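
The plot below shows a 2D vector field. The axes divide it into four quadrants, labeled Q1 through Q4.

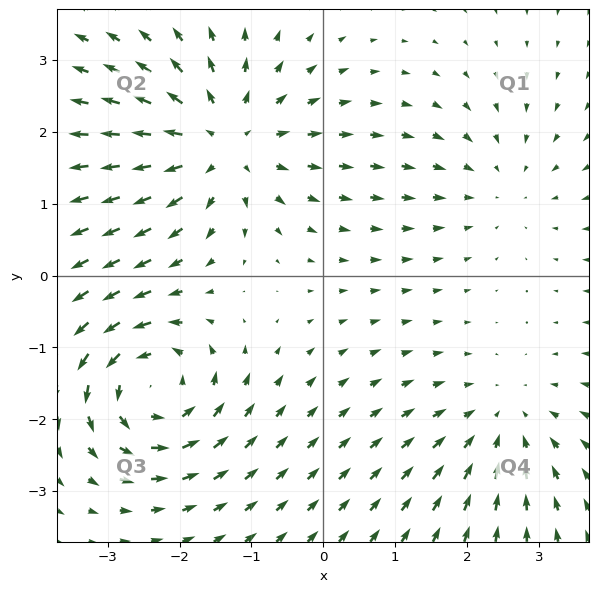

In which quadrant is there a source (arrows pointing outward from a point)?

Q2

The source sits at approximately (-1.4, 1.8), which lies in quadrant Q2. The divergence there is about +5, positive as expected for a source.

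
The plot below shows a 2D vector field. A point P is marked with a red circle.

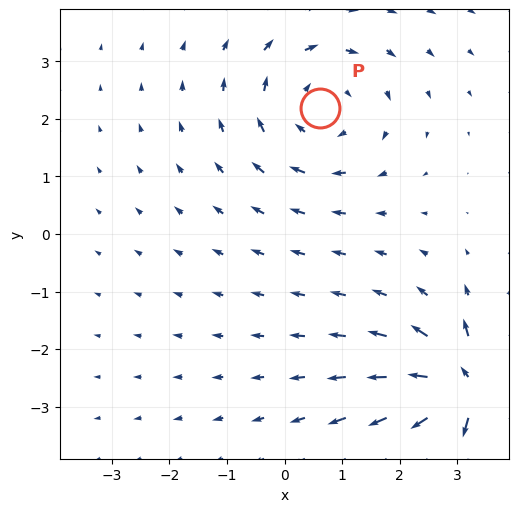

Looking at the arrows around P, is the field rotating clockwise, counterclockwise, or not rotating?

Near P at (0.6, 2.2) the arrows circulate clockwise. The curl (z-component) there is about -3; negative curl means clockwise rotation.

clockwise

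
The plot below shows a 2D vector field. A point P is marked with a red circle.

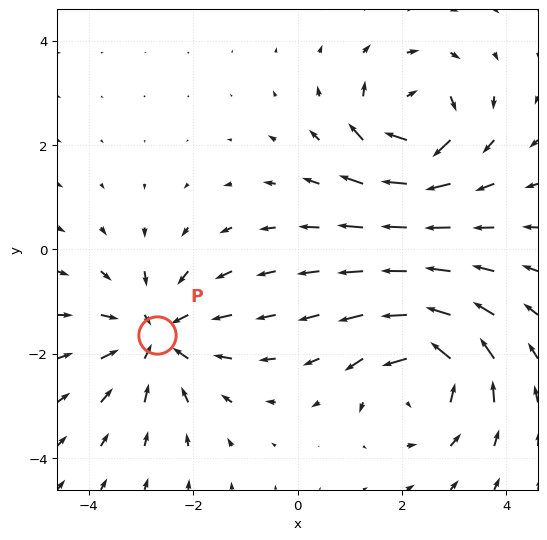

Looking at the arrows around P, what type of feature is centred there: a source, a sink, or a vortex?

sink

At P (-2.7, -1.6) the arrows converge inward. Divergence about -4, curl ≈0 — negative divergence with near-zero curl is a sink.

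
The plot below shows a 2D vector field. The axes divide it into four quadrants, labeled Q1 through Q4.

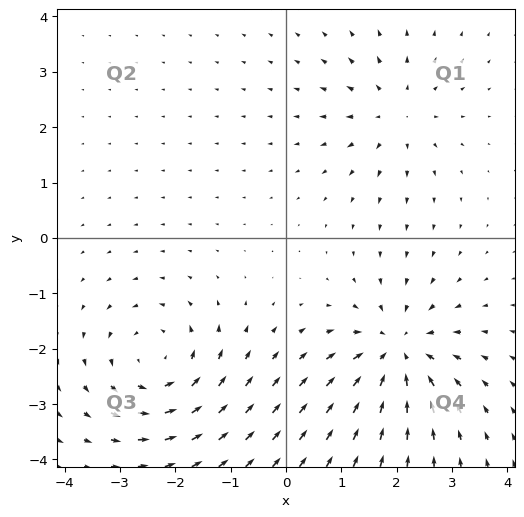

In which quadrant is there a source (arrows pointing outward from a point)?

Q1

The source sits at approximately (2.0, 2.2), which lies in quadrant Q1. The divergence there is about +3, positive as expected for a source.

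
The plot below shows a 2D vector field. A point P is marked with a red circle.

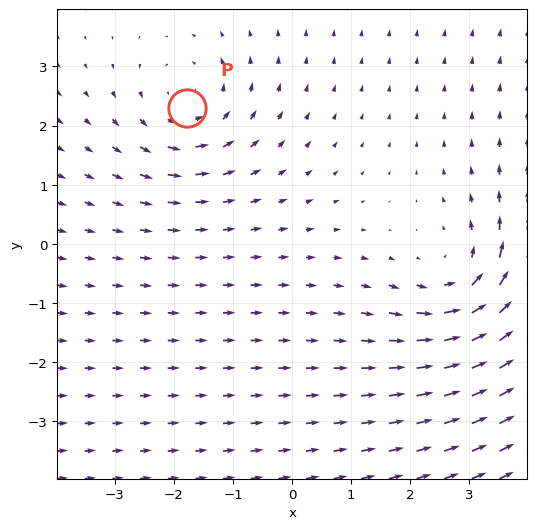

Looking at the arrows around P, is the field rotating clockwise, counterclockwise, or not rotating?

counterclockwise

Near P at (-1.8, 2.3) the arrows circulate counterclockwise. The curl (z-component) there is about +3; positive curl means counterclockwise rotation.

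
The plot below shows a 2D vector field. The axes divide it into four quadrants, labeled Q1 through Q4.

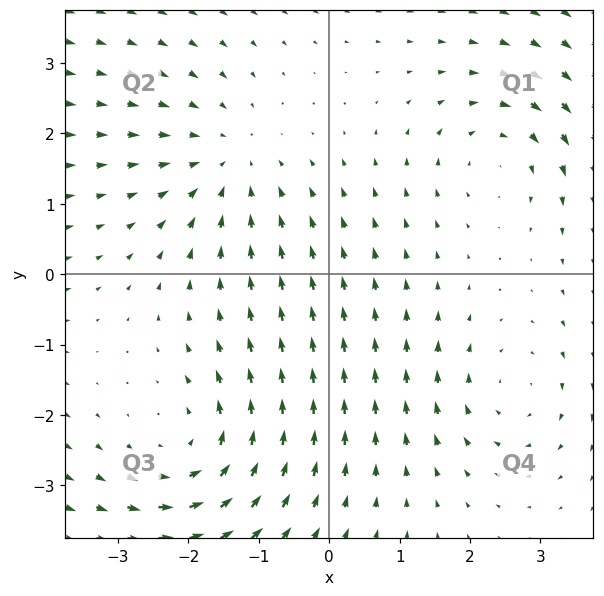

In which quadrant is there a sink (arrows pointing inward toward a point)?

Q2

The sink sits at approximately (-1.4, 1.6), which lies in quadrant Q2. The divergence there is about -3, negative as expected for a sink.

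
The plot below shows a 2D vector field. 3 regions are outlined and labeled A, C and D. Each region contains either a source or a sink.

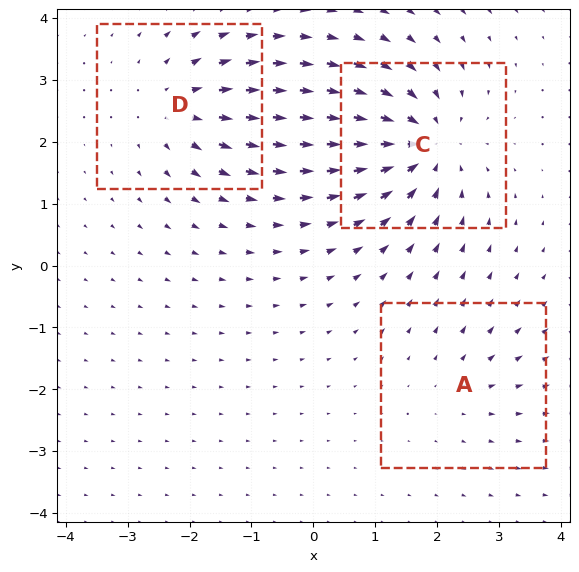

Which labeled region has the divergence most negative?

Divergence at each region's feature centre — A: about +2, C: about -5, D: about +4. Region C is most negative.

C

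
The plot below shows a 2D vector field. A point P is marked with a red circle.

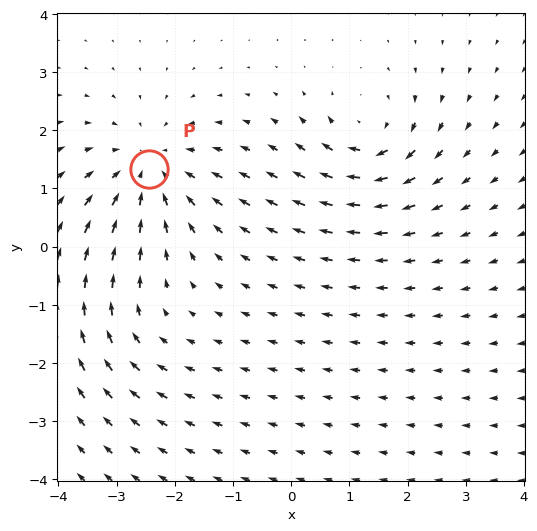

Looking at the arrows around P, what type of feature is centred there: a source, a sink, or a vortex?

At P (-2.4, 1.3) the arrows converge inward. Divergence about -4, curl ≈0 — negative divergence with near-zero curl is a sink.

sink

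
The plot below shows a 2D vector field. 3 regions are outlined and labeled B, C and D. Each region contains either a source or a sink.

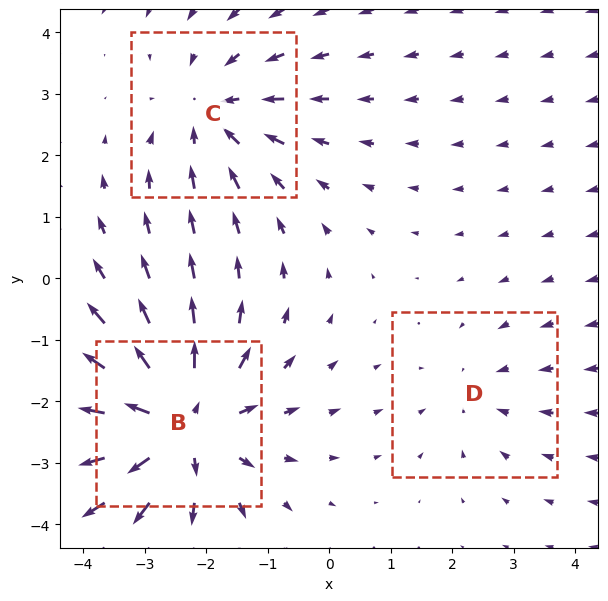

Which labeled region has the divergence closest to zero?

D

Divergence at each region's feature centre — B: about +5, C: about -3, D: about -2. Region D is closest to zero.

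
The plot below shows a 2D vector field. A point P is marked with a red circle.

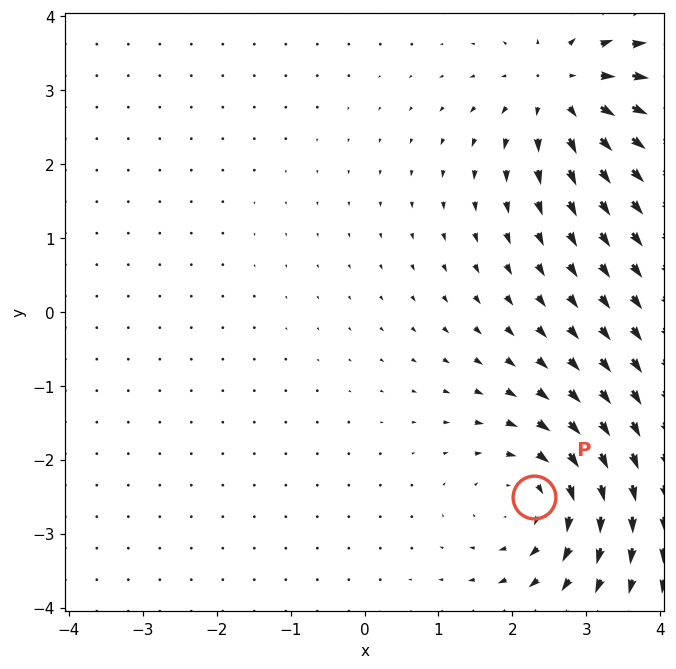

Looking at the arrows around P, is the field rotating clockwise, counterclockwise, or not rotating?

Near P at (2.3, -2.5) the arrows circulate clockwise. The curl (z-component) there is about -4; negative curl means clockwise rotation.

clockwise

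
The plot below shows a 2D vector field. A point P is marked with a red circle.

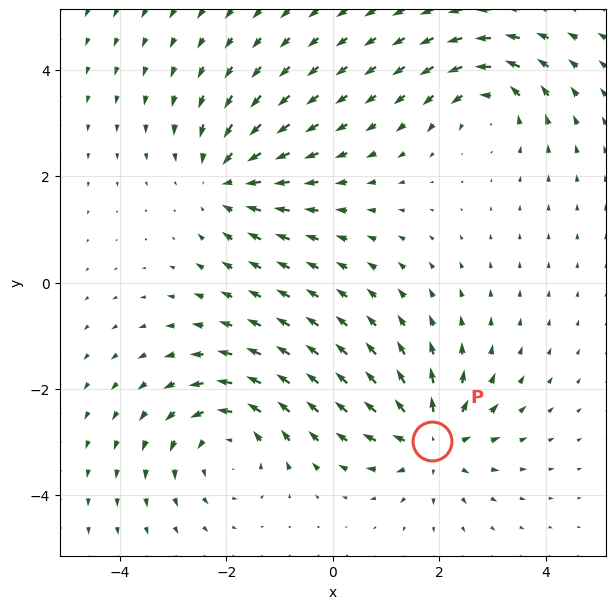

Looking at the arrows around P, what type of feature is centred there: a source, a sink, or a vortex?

source

At P (1.9, -3.0) the arrows spread outward. Divergence about +5, curl ≈0 — positive divergence with near-zero curl is a source.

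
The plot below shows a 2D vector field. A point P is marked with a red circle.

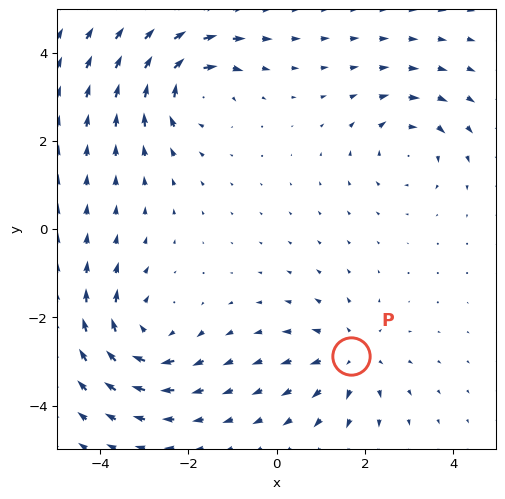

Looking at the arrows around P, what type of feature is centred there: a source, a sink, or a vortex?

At P (1.7, -2.9) the arrows spread outward. Divergence about +4, curl ≈0 — positive divergence with near-zero curl is a source.

source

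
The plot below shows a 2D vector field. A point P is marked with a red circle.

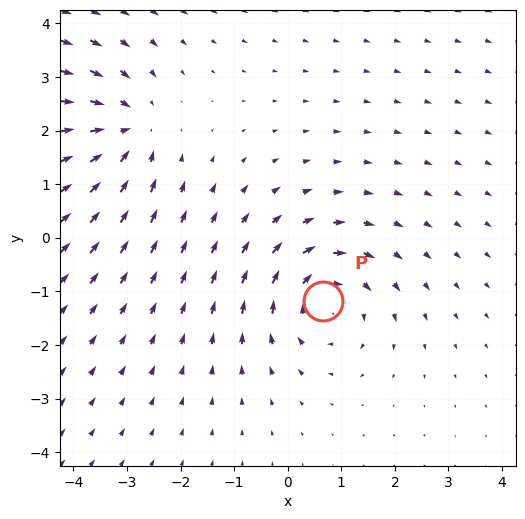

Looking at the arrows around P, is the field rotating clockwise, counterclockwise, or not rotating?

Near P at (0.7, -1.2) the arrows circulate clockwise. The curl (z-component) there is about -3; negative curl means clockwise rotation.

clockwise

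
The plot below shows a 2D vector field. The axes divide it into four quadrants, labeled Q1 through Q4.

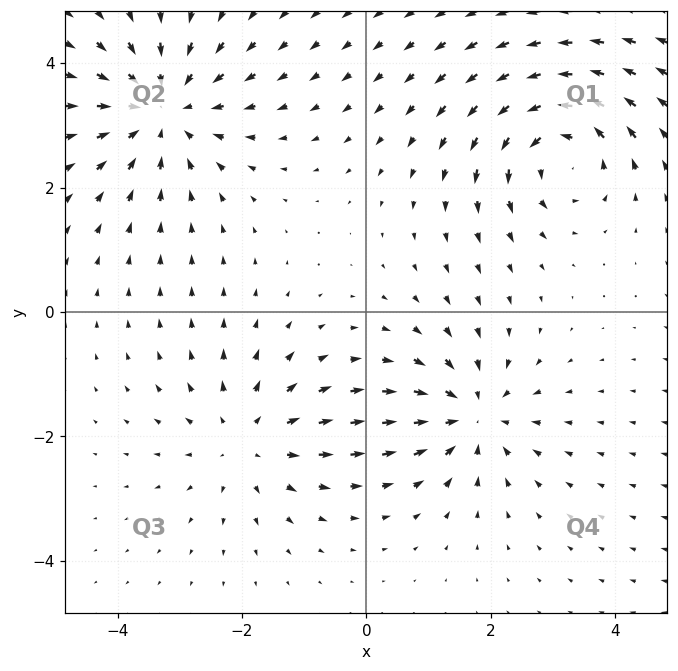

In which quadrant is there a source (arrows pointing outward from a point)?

The source sits at approximately (-1.9, -2.1), which lies in quadrant Q3. The divergence there is about +3, positive as expected for a source.

Q3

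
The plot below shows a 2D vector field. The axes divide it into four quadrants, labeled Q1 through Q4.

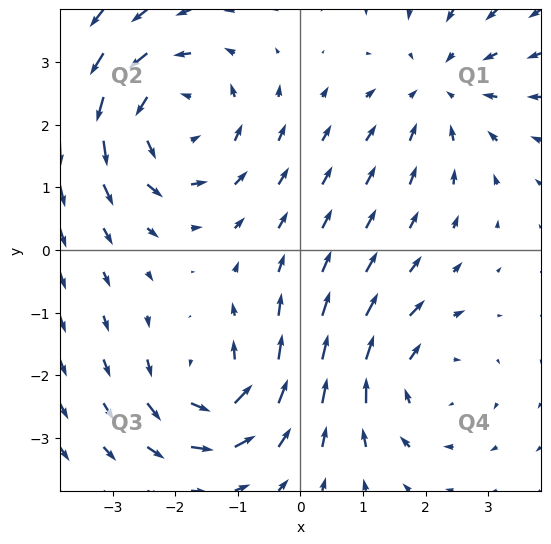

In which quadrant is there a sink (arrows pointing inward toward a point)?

Q1

The sink sits at approximately (2.2, 2.6), which lies in quadrant Q1. The divergence there is about -3, negative as expected for a sink.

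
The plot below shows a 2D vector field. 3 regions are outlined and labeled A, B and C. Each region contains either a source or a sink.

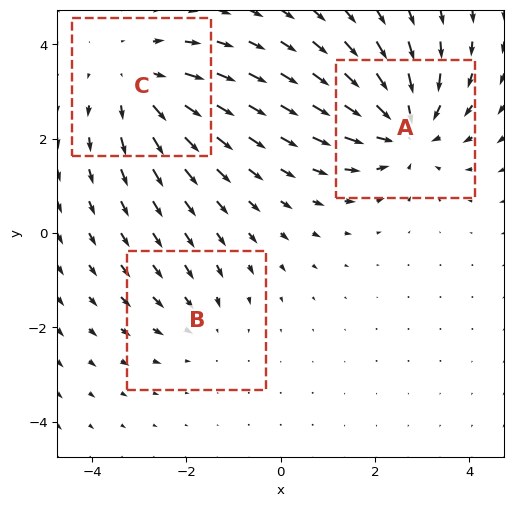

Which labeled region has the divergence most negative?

A

Divergence at each region's feature centre — A: about -4, B: about -2, C: about +3. Region A is most negative.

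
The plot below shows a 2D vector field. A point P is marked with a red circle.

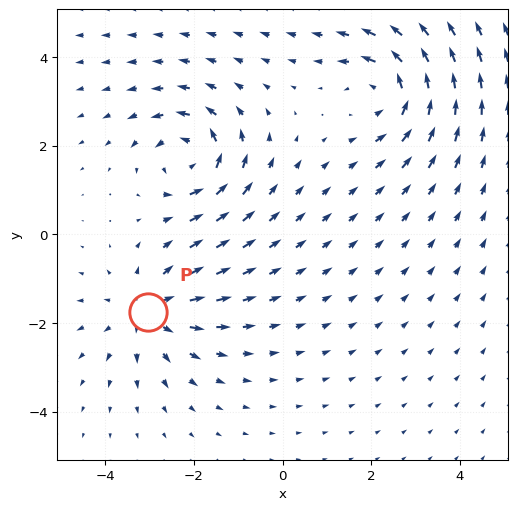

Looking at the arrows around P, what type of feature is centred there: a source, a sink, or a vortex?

source

At P (-3.0, -1.8) the arrows spread outward. Divergence about +4, curl ≈0 — positive divergence with near-zero curl is a source.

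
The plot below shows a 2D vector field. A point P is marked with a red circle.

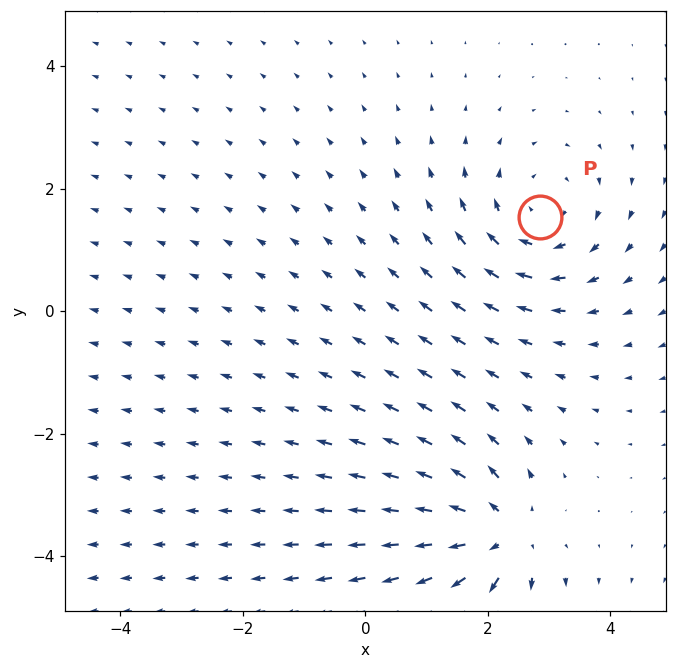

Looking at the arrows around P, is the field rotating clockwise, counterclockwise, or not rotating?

Near P at (2.9, 1.5) the arrows circulate clockwise. The curl (z-component) there is about -4; negative curl means clockwise rotation.

clockwise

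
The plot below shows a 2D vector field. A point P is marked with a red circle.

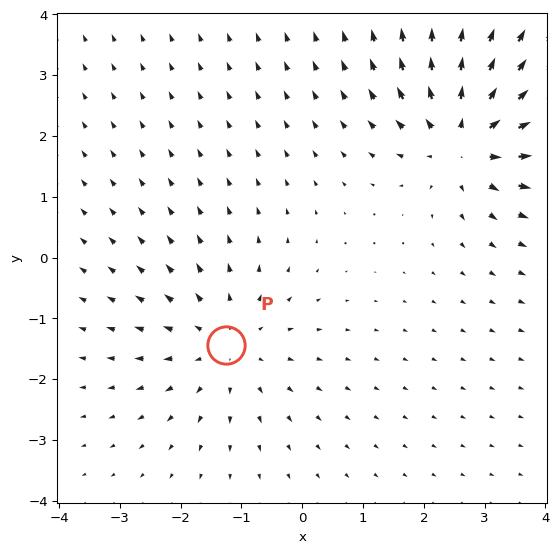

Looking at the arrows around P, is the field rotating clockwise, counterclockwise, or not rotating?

not rotating

Near P at (-1.3, -1.4) the arrows show no circulation. The curl there is ≈0.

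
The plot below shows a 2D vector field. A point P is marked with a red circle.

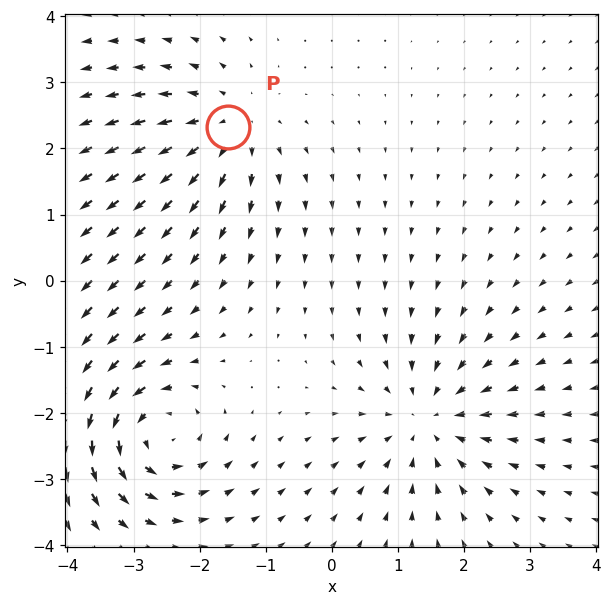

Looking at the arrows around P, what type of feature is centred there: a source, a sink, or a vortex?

source

At P (-1.6, 2.3) the arrows spread outward. Divergence about +3, curl ≈0 — positive divergence with near-zero curl is a source.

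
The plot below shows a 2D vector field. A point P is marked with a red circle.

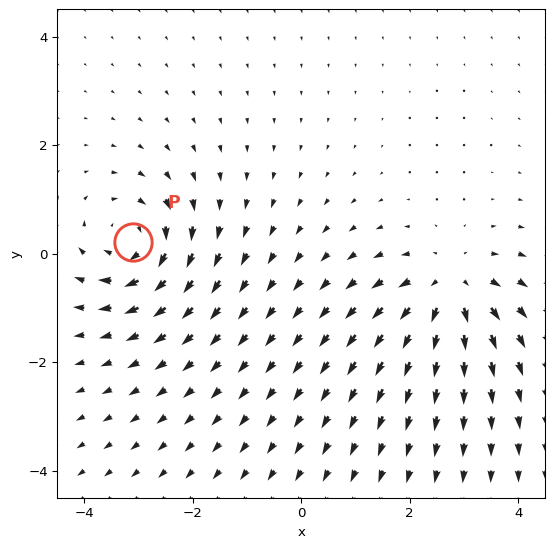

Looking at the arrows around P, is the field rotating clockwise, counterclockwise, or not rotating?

clockwise

Near P at (-3.1, 0.2) the arrows circulate clockwise. The curl (z-component) there is about -5; negative curl means clockwise rotation.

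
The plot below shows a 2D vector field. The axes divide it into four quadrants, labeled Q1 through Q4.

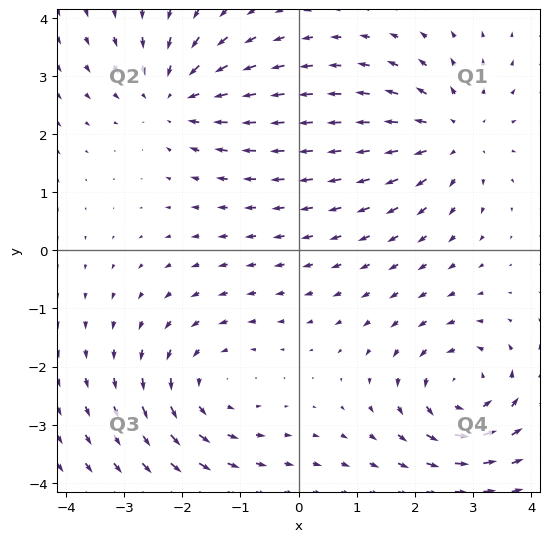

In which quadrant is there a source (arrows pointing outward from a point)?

Q1

The source sits at approximately (2.7, 2.0), which lies in quadrant Q1. The divergence there is about +4, positive as expected for a source.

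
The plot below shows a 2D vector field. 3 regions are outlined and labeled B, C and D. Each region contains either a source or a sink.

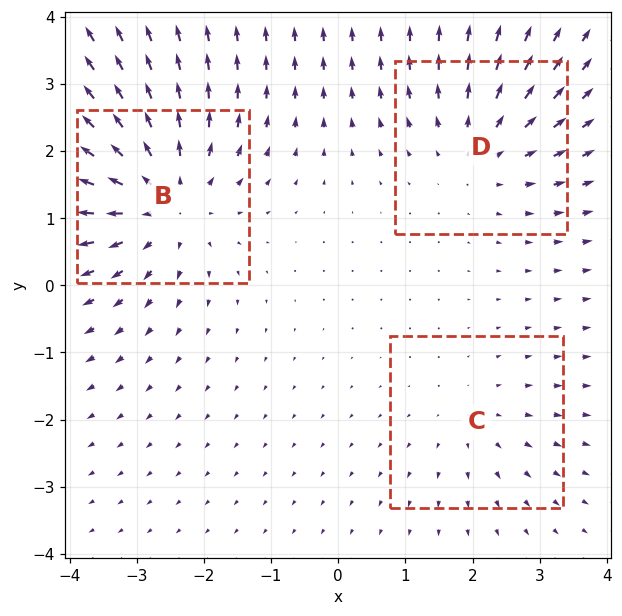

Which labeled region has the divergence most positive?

B

Divergence at each region's feature centre — B: about +4, C: about +2, D: about +3. Region B is most positive.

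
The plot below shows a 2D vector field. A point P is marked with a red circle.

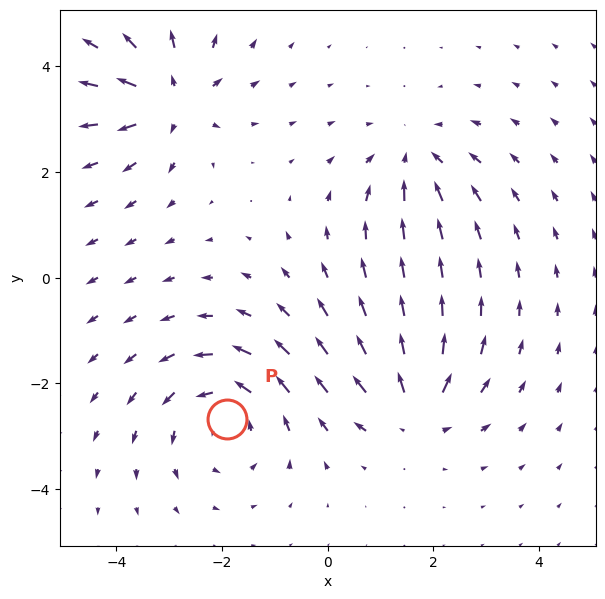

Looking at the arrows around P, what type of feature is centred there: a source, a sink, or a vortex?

vortex

At P (-1.9, -2.7) the arrows circulate counterclockwise. Divergence ≈0, curl about +3 — near-zero divergence with nonzero curl is a vortex.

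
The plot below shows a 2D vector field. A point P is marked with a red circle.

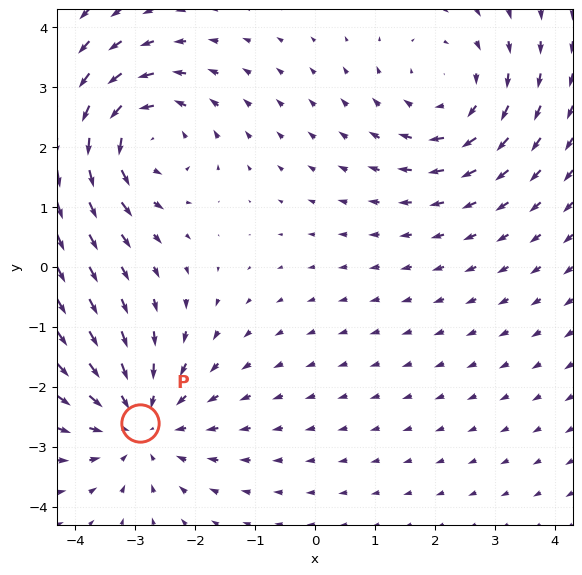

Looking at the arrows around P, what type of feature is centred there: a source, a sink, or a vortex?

sink

At P (-2.9, -2.6) the arrows converge inward. Divergence about -4, curl ≈0 — negative divergence with near-zero curl is a sink.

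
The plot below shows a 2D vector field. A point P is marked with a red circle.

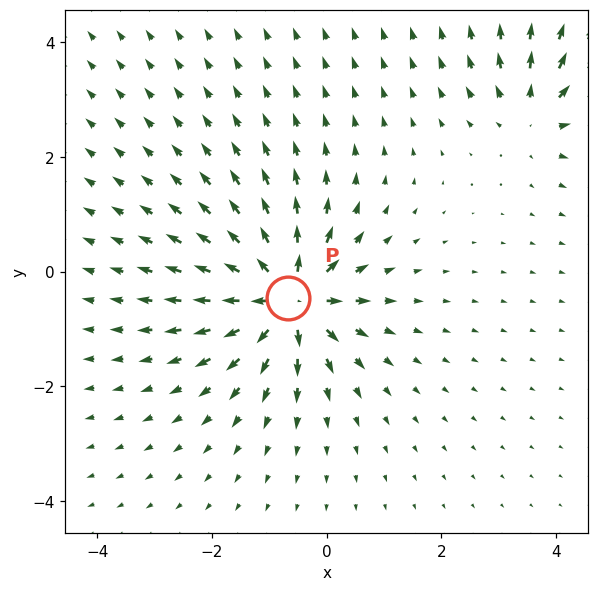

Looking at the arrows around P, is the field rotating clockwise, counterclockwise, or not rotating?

not rotating

Near P at (-0.7, -0.5) the arrows show no circulation. The curl there is ≈0.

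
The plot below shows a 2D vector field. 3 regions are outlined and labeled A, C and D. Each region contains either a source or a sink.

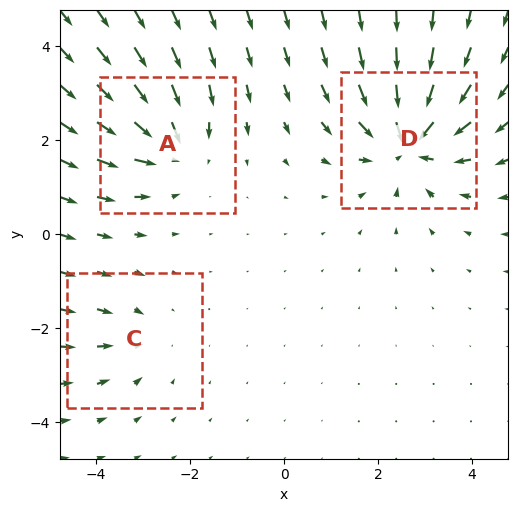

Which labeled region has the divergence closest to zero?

Divergence at each region's feature centre — A: about -4, C: about -2, D: about -5. Region C is closest to zero.

C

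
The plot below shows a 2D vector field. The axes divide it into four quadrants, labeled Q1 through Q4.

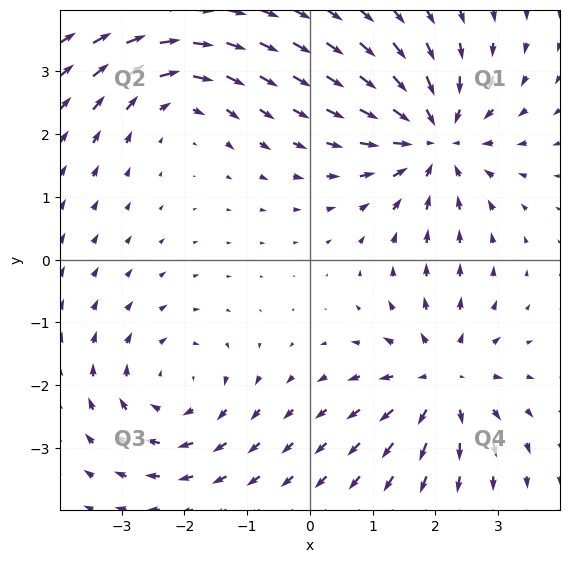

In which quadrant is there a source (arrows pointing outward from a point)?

Q4

The source sits at approximately (2.1, -1.9), which lies in quadrant Q4. The divergence there is about +5, positive as expected for a source.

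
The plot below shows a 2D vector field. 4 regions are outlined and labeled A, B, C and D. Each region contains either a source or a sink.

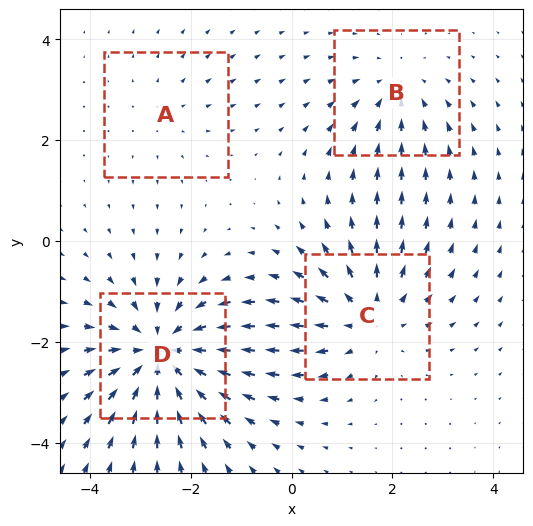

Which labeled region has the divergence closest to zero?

Divergence at each region's feature centre — A: about +2, B: about -3, C: about +4, D: about -6. Region A is closest to zero.

A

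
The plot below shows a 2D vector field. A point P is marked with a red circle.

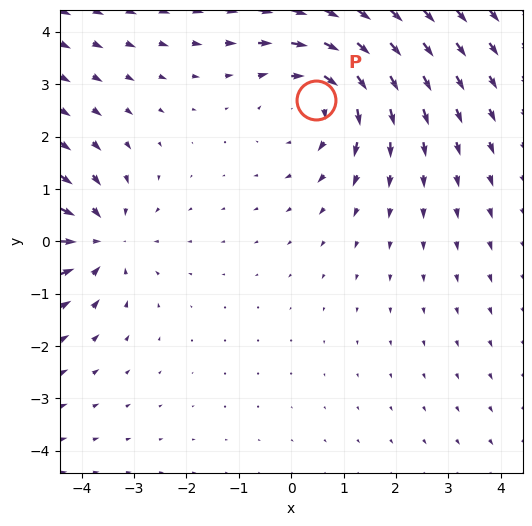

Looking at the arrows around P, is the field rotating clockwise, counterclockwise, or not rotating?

clockwise

Near P at (0.5, 2.7) the arrows circulate clockwise. The curl (z-component) there is about -3; negative curl means clockwise rotation.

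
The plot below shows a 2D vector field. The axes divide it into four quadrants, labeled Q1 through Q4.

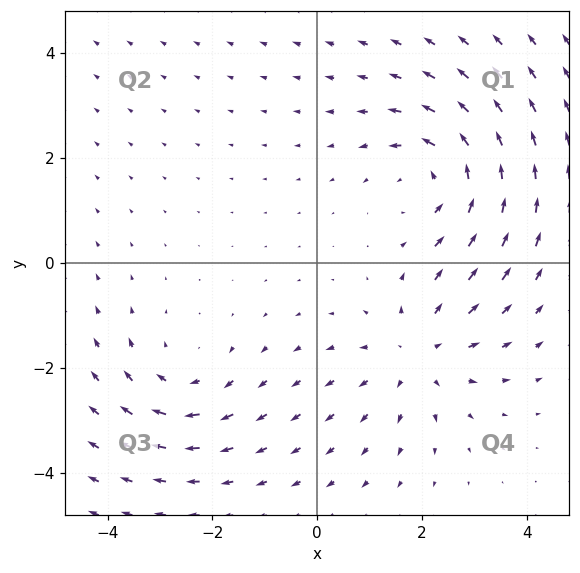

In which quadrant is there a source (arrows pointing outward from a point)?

The source sits at approximately (1.9, -1.7), which lies in quadrant Q4. The divergence there is about +3, positive as expected for a source.

Q4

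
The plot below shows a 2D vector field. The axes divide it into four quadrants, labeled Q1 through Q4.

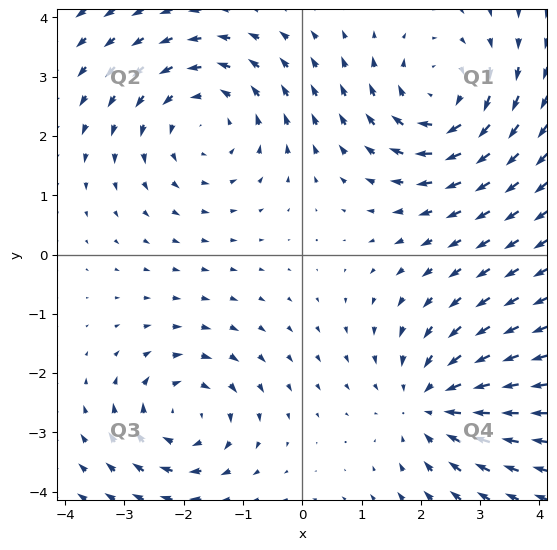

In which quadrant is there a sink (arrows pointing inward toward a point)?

Q4

The sink sits at approximately (2.2, -2.5), which lies in quadrant Q4. The divergence there is about -3, negative as expected for a sink.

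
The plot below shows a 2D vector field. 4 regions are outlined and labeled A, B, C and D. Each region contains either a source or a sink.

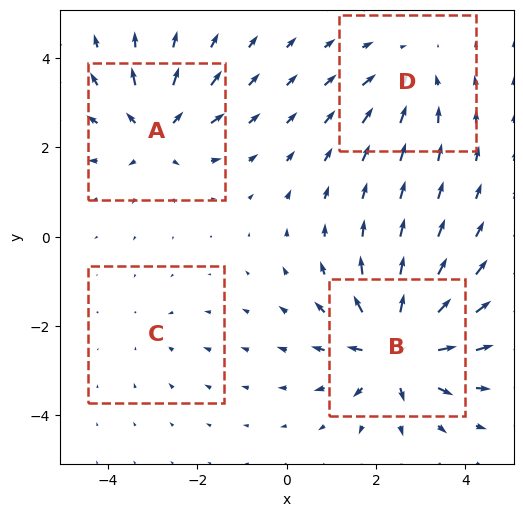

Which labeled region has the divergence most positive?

B

Divergence at each region's feature centre — A: about +6, B: about +8, C: about -2, D: about -4. Region B is most positive.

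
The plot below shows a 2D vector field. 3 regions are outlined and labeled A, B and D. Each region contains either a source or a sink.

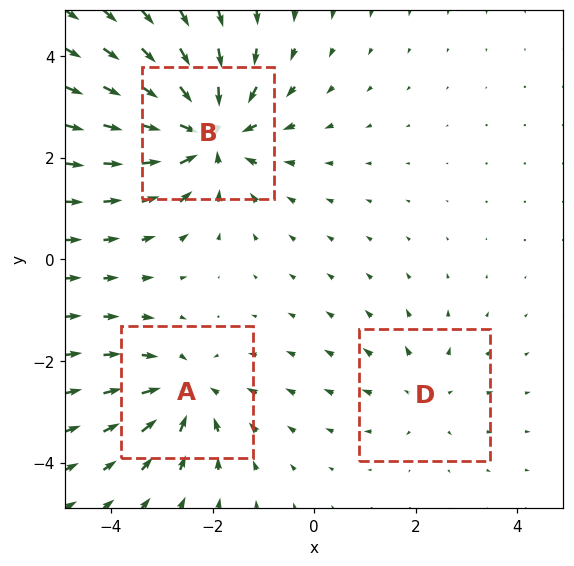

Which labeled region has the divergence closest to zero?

D

Divergence at each region's feature centre — A: about -3, B: about -5, D: about +2. Region D is closest to zero.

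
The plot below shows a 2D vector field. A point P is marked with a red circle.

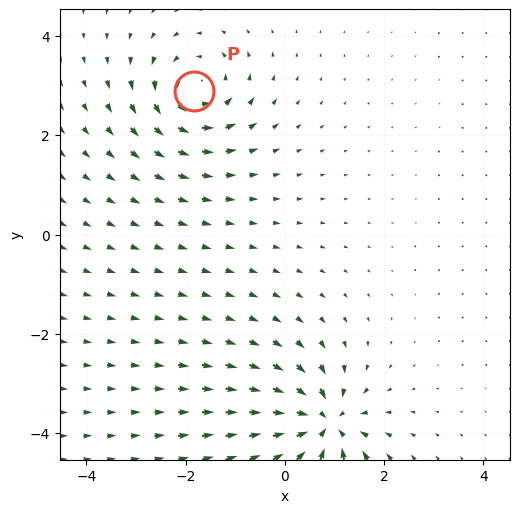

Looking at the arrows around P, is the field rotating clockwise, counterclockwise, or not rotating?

Near P at (-1.8, 2.9) the arrows circulate counterclockwise. The curl (z-component) there is about +4; positive curl means counterclockwise rotation.

counterclockwise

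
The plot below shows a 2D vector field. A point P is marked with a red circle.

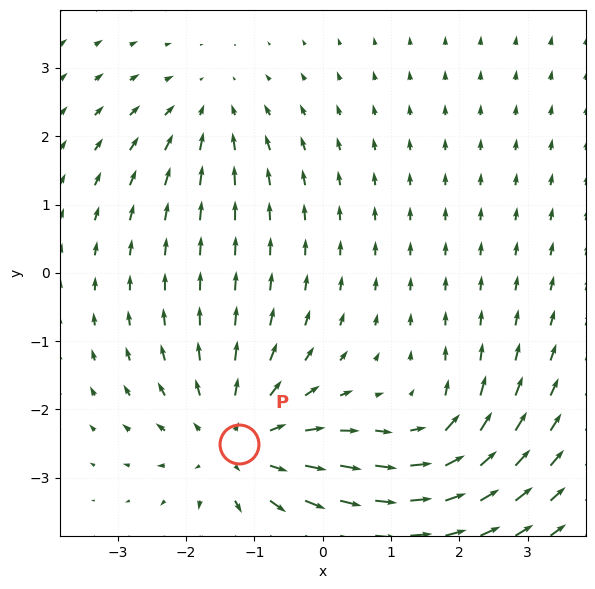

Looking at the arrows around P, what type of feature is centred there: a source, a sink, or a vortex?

At P (-1.2, -2.5) the arrows spread outward. Divergence about +4, curl ≈0 — positive divergence with near-zero curl is a source.

source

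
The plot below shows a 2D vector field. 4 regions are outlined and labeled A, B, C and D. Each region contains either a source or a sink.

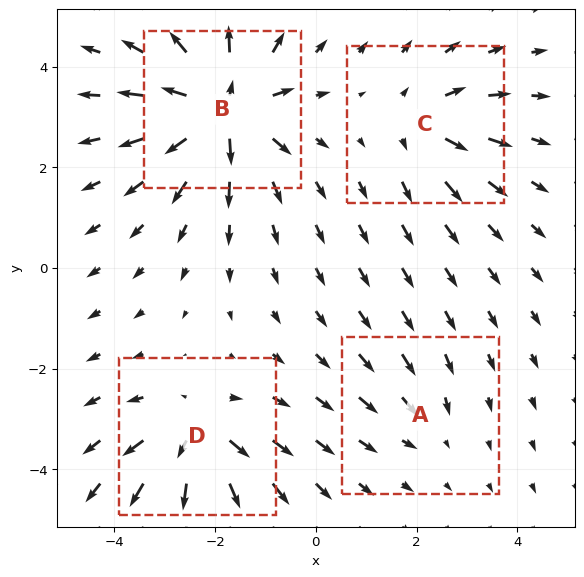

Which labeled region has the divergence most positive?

Divergence at each region's feature centre — A: about -2, B: about +8, C: about +4, D: about +5. Region B is most positive.

B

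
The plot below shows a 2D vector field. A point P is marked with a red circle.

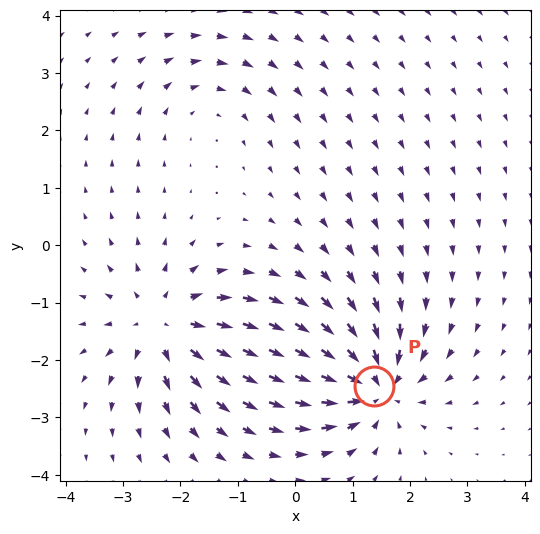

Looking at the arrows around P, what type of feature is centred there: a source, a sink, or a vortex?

At P (1.4, -2.5) the arrows converge inward. Divergence about -7, curl ≈0 — negative divergence with near-zero curl is a sink.

sink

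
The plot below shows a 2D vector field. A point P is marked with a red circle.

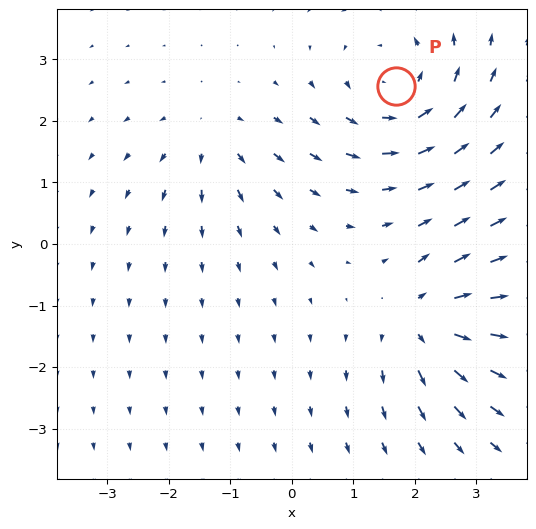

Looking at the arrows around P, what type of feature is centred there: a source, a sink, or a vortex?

vortex

At P (1.7, 2.6) the arrows circulate counterclockwise. Divergence ≈0, curl about +4 — near-zero divergence with nonzero curl is a vortex.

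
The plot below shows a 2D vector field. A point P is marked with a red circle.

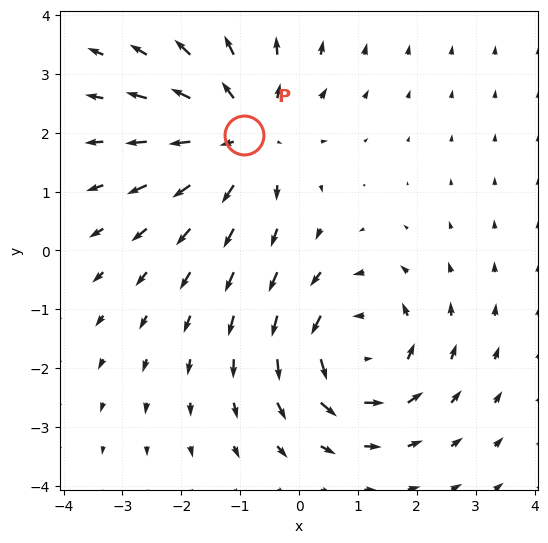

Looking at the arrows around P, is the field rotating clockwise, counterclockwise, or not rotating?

not rotating

Near P at (-0.9, 2.0) the arrows show no circulation. The curl there is ≈0.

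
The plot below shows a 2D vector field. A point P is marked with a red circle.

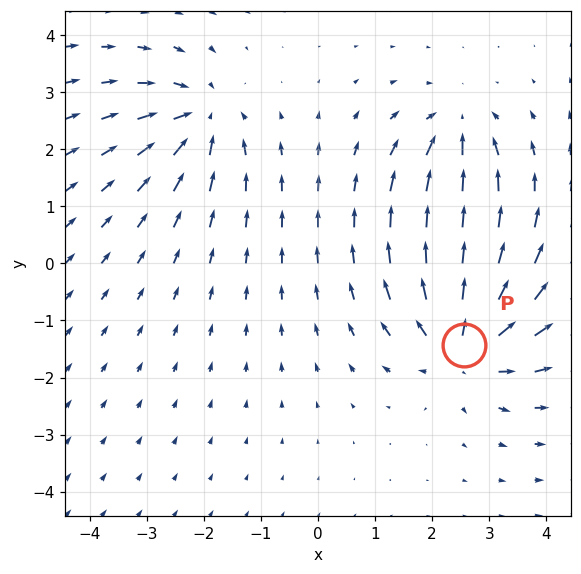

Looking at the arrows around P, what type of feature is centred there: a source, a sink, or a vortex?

source

At P (2.6, -1.4) the arrows spread outward. Divergence about +5, curl ≈0 — positive divergence with near-zero curl is a source.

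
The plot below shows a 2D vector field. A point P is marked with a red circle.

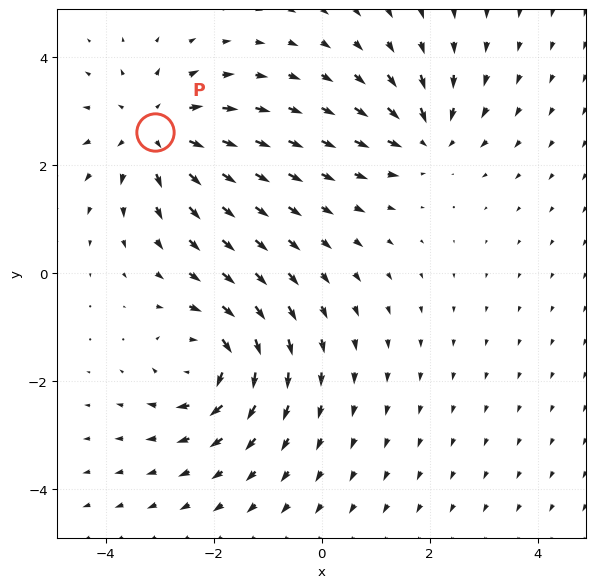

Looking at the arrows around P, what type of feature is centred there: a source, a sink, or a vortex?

source

At P (-3.1, 2.6) the arrows spread outward. Divergence about +4, curl ≈0 — positive divergence with near-zero curl is a source.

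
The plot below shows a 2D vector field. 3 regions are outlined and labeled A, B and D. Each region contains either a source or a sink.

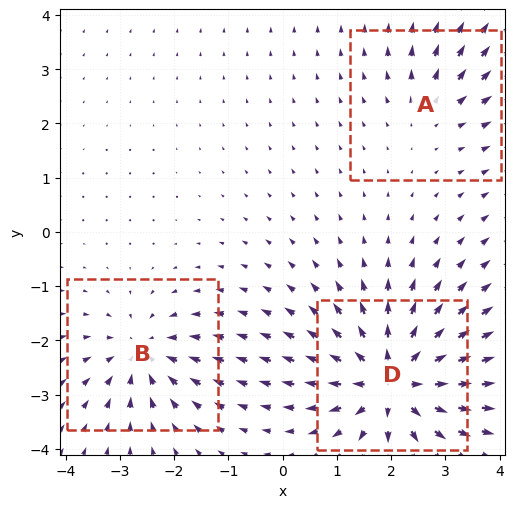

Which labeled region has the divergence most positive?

Divergence at each region's feature centre — A: about +2, B: about -4, D: about +6. Region D is most positive.

D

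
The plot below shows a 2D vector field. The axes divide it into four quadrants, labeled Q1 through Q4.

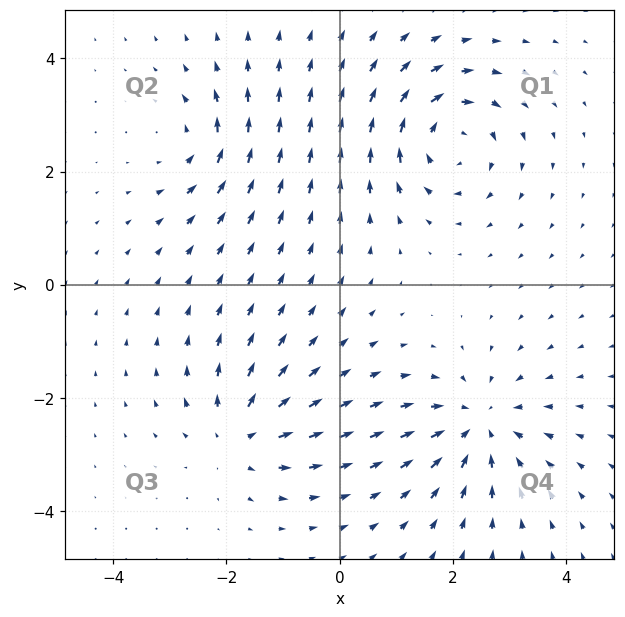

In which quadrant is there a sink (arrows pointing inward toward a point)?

Q4

The sink sits at approximately (2.5, -2.5), which lies in quadrant Q4. The divergence there is about -5, negative as expected for a sink.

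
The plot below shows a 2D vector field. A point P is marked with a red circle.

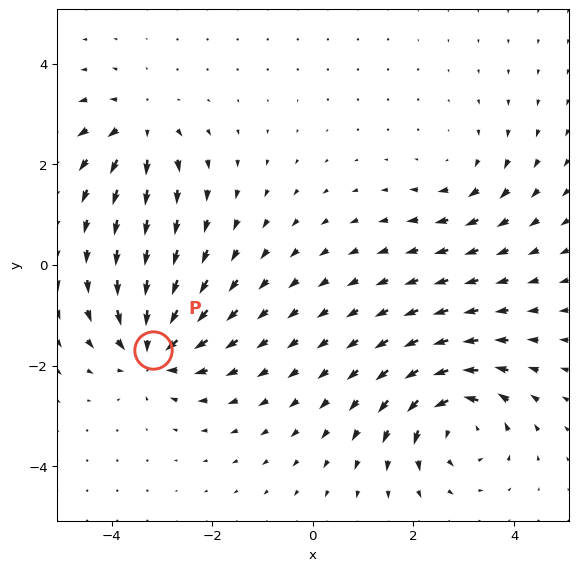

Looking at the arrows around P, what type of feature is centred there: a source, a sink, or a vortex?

At P (-3.2, -1.7) the arrows converge inward. Divergence about -6, curl ≈0 — negative divergence with near-zero curl is a sink.

sink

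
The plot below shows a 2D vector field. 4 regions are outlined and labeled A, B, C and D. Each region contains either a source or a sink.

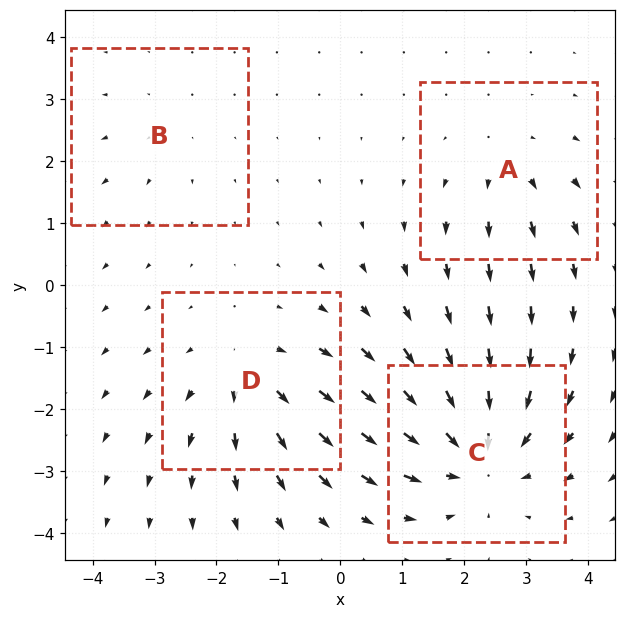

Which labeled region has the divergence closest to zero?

Divergence at each region's feature centre — A: about +3, B: about +2, C: about -6, D: about +4. Region B is closest to zero.

B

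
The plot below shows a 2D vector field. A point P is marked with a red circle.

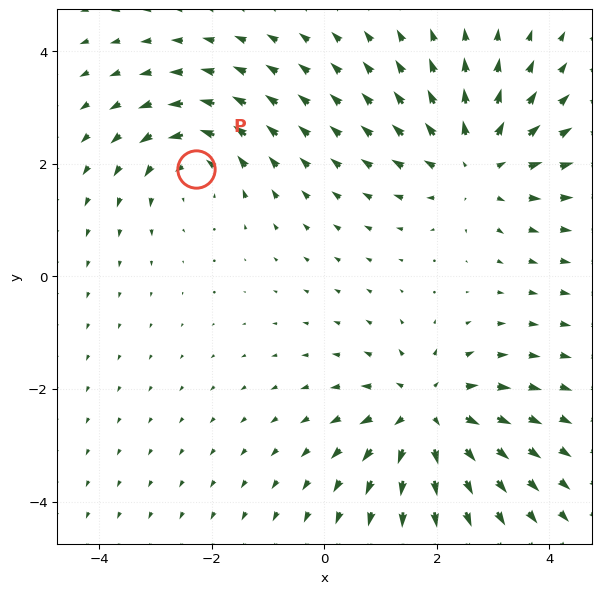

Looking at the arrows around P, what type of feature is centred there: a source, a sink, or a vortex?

vortex

At P (-2.3, 1.9) the arrows circulate counterclockwise. Divergence ≈0, curl about +4 — near-zero divergence with nonzero curl is a vortex.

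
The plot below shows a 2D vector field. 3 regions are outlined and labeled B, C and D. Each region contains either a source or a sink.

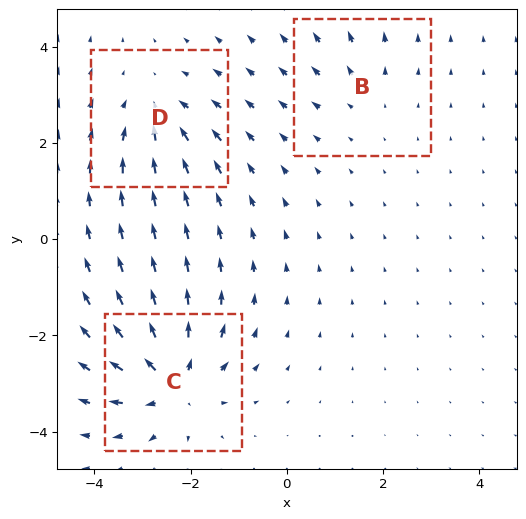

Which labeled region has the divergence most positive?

C

Divergence at each region's feature centre — B: about +2, C: about +6, D: about -3. Region C is most positive.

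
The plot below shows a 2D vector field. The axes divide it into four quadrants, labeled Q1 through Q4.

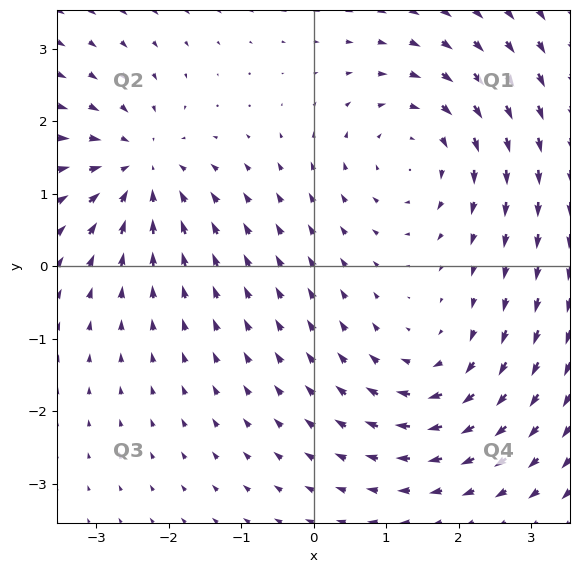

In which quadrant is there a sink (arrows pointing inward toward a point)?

Q2

The sink sits at approximately (-2.4, 1.3), which lies in quadrant Q2. The divergence there is about -5, negative as expected for a sink.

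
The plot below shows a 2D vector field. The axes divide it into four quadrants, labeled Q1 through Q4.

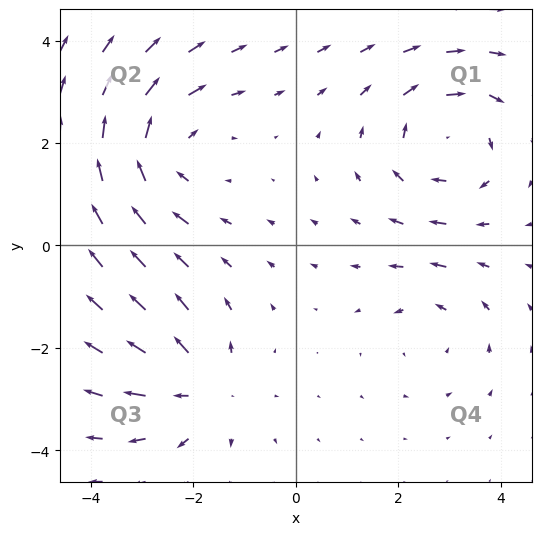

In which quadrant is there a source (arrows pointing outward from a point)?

Q3

The source sits at approximately (-1.8, -2.8), which lies in quadrant Q3. The divergence there is about +4, positive as expected for a source.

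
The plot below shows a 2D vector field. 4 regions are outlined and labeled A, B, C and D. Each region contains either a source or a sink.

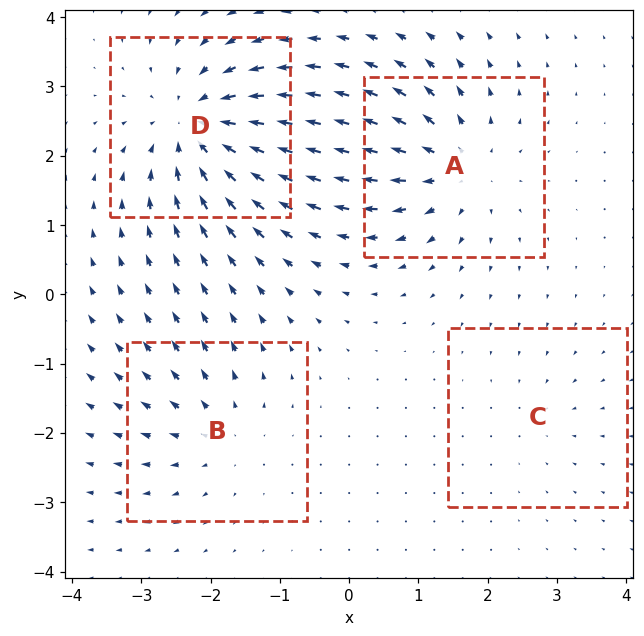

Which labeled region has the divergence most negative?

D

Divergence at each region's feature centre — A: about +6, B: about +4, C: about -2, D: about -7. Region D is most negative.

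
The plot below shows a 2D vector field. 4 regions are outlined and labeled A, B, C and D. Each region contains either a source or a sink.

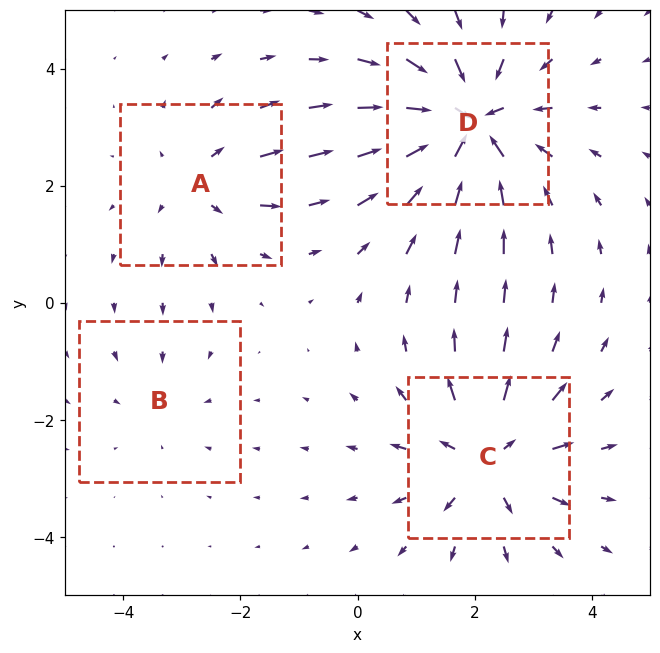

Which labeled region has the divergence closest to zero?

B

Divergence at each region's feature centre — A: about +3, B: about -2, C: about +5, D: about -7. Region B is closest to zero.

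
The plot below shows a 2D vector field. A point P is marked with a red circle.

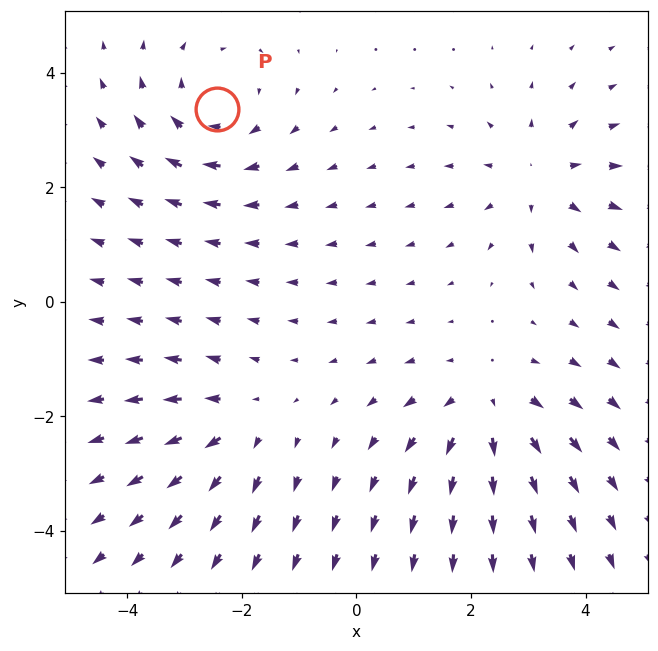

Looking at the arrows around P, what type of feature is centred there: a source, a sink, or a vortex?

At P (-2.4, 3.4) the arrows circulate clockwise. Divergence ≈0, curl about -4 — near-zero divergence with nonzero curl is a vortex.

vortex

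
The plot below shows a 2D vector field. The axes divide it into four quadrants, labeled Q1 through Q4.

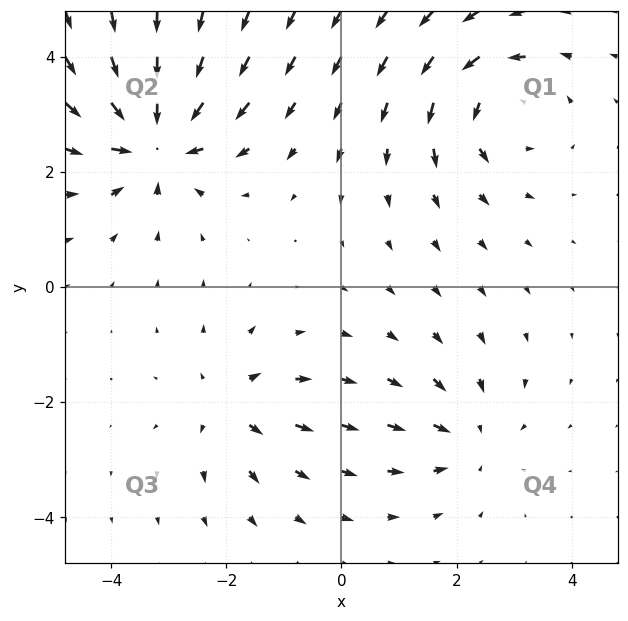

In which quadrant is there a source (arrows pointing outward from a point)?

Q3

The source sits at approximately (-1.9, -2.1), which lies in quadrant Q3. The divergence there is about +3, positive as expected for a source.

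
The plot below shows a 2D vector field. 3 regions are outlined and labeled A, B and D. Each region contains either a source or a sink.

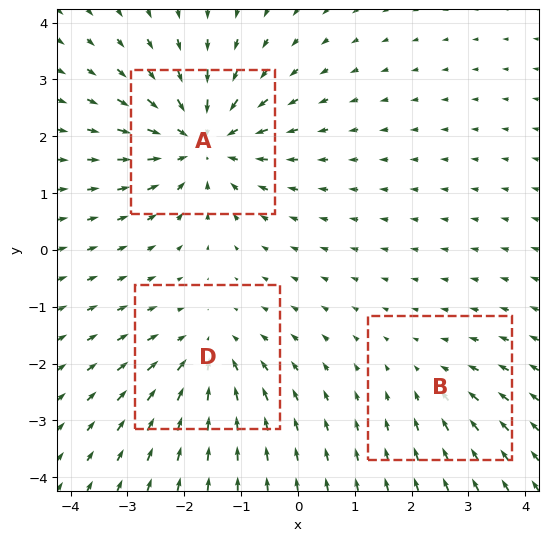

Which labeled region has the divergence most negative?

A

Divergence at each region's feature centre — A: about -5, B: about -2, D: about -3. Region A is most negative.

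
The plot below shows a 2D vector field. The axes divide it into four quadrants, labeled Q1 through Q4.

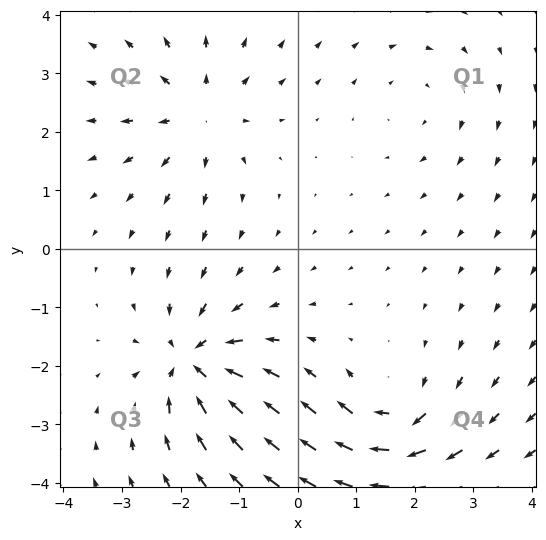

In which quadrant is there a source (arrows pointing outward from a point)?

The source sits at approximately (-1.7, 2.3), which lies in quadrant Q2. The divergence there is about +5, positive as expected for a source.

Q2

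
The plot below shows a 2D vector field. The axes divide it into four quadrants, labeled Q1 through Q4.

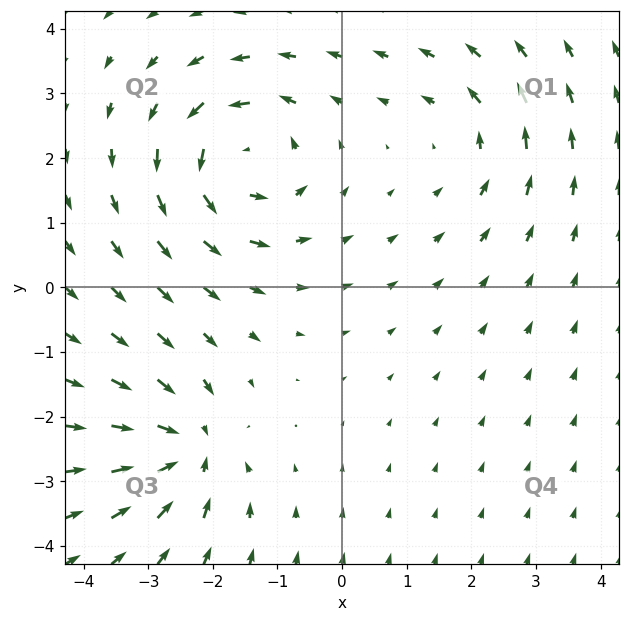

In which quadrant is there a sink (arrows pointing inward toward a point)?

The sink sits at approximately (-2.4, -2.5), which lies in quadrant Q3. The divergence there is about -5, negative as expected for a sink.

Q3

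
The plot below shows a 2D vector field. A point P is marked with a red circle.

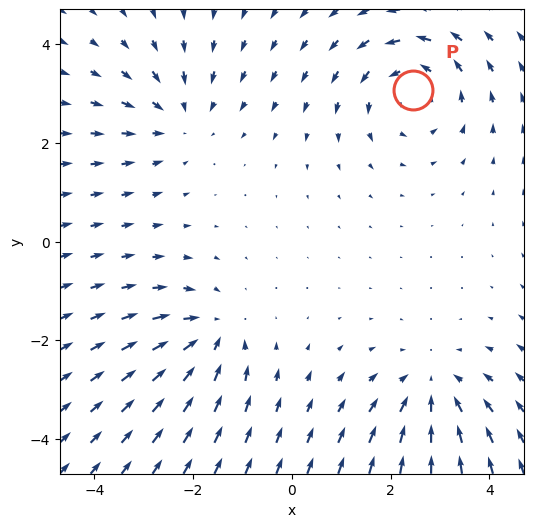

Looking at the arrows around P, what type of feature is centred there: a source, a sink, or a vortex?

vortex

At P (2.5, 3.1) the arrows circulate counterclockwise. Divergence ≈0, curl about +4 — near-zero divergence with nonzero curl is a vortex.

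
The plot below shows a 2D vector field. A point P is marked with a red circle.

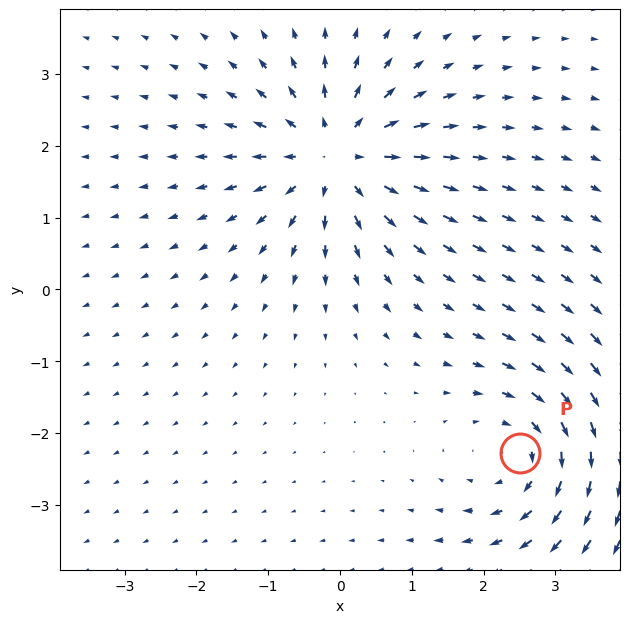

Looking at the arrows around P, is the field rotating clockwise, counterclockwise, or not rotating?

clockwise

Near P at (2.5, -2.3) the arrows circulate clockwise. The curl (z-component) there is about -3; negative curl means clockwise rotation.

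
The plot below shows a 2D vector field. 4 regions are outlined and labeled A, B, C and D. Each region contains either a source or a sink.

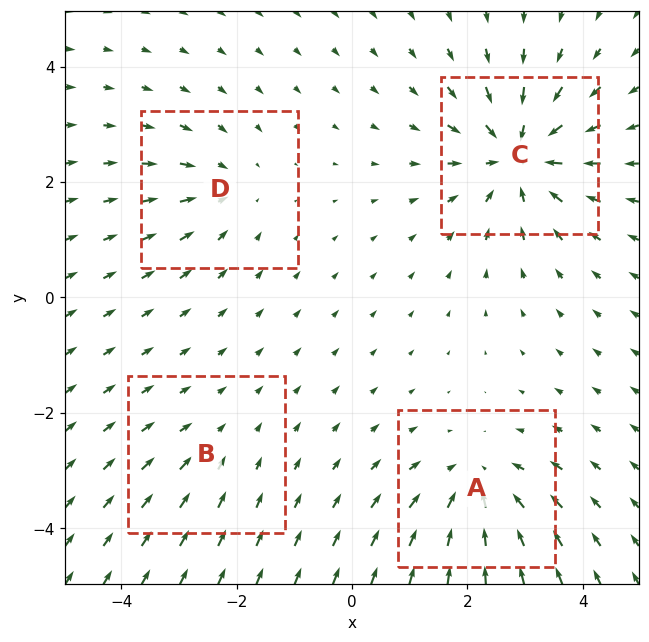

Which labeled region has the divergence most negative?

Divergence at each region's feature centre — A: about -5, B: about -2, C: about -7, D: about -4. Region C is most negative.

C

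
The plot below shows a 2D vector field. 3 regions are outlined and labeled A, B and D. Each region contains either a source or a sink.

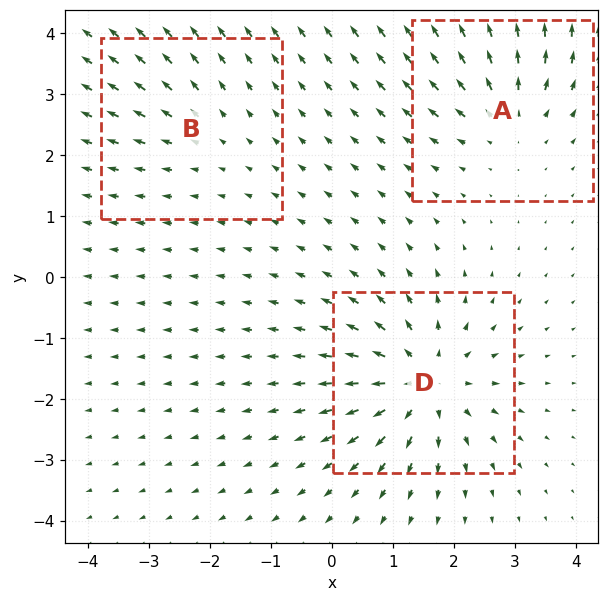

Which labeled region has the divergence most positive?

Divergence at each region's feature centre — A: about +4, B: about +2, D: about +6. Region D is most positive.

D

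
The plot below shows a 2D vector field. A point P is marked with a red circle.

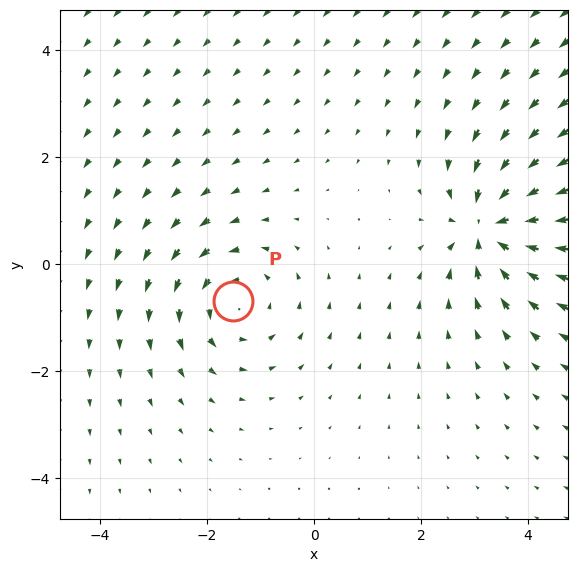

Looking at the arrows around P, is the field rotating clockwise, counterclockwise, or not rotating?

counterclockwise

Near P at (-1.5, -0.7) the arrows circulate counterclockwise. The curl (z-component) there is about +3; positive curl means counterclockwise rotation.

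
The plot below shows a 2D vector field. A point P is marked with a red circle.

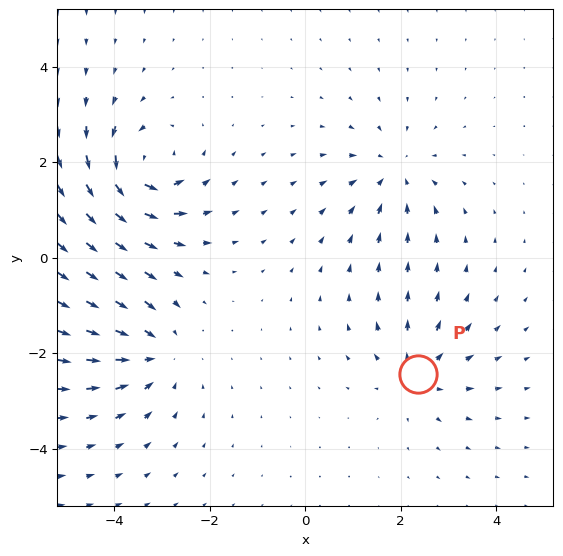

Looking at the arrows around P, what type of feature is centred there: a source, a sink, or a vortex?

source

At P (2.4, -2.4) the arrows spread outward. Divergence about +4, curl ≈0 — positive divergence with near-zero curl is a source.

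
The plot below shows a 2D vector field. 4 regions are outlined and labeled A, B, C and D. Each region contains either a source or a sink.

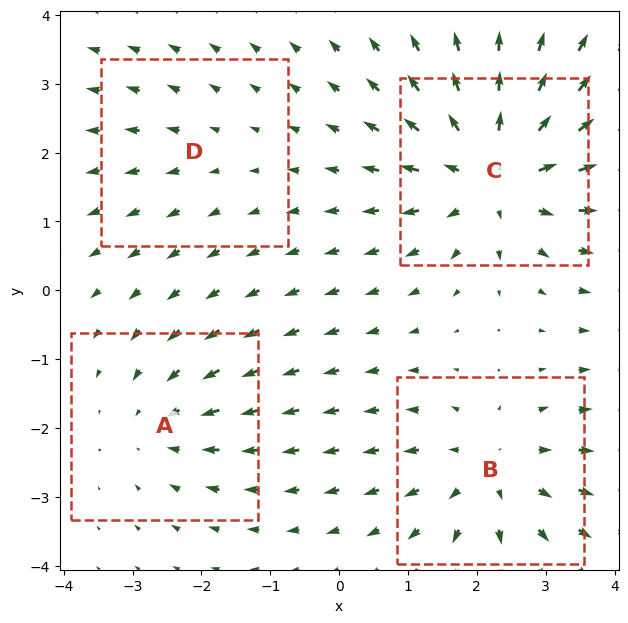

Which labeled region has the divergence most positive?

Divergence at each region's feature centre — A: about -3, B: about +4, C: about +6, D: about +2. Region C is most positive.

C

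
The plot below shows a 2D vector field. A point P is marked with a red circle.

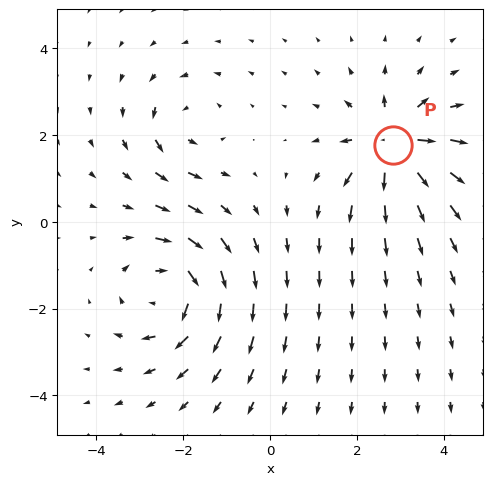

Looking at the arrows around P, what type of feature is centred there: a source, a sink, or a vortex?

source

At P (2.8, 1.8) the arrows spread outward. Divergence about +6, curl ≈0 — positive divergence with near-zero curl is a source.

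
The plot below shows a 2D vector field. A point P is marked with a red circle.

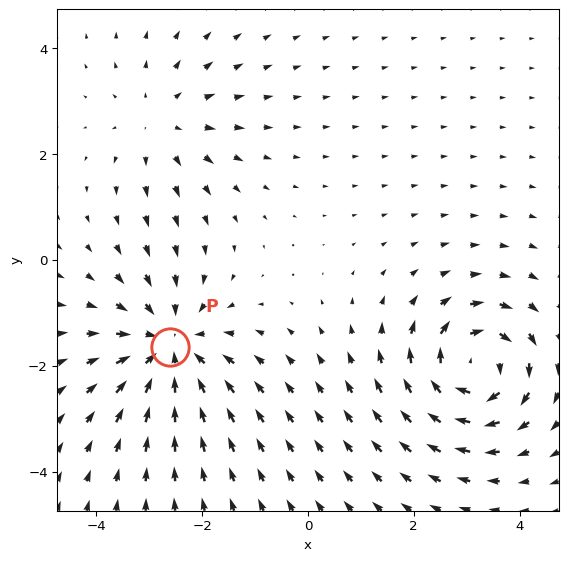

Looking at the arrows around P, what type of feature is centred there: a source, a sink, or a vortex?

At P (-2.6, -1.6) the arrows converge inward. Divergence about -4, curl ≈0 — negative divergence with near-zero curl is a sink.

sink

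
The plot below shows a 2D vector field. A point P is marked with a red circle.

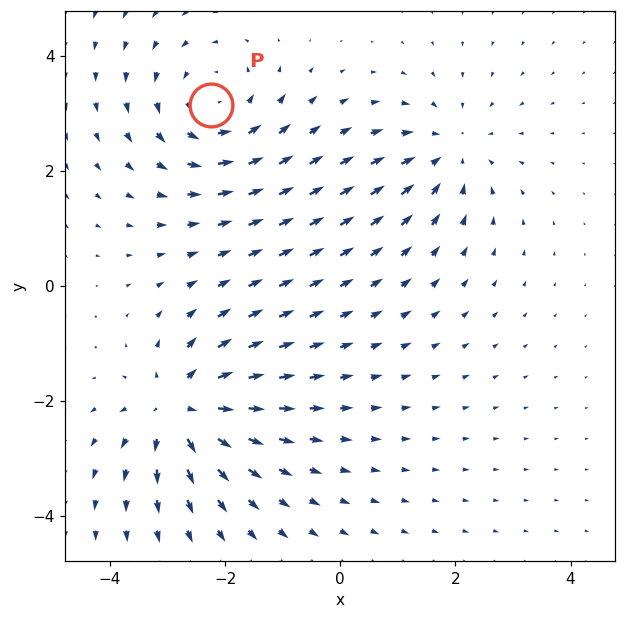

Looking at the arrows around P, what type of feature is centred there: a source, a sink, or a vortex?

vortex

At P (-2.2, 3.1) the arrows circulate counterclockwise. Divergence ≈0, curl about +4 — near-zero divergence with nonzero curl is a vortex.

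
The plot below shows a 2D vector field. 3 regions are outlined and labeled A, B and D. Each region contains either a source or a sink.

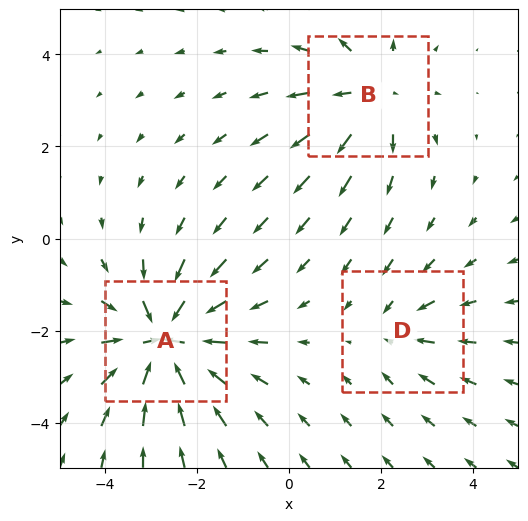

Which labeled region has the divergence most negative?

A

Divergence at each region's feature centre — A: about -5, B: about +3, D: about -2. Region A is most negative.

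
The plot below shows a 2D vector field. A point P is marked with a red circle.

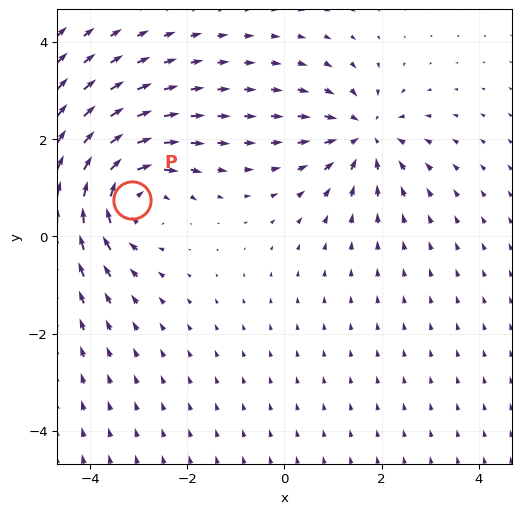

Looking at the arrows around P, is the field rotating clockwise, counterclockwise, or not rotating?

Near P at (-3.1, 0.8) the arrows circulate clockwise. The curl (z-component) there is about -5; negative curl means clockwise rotation.

clockwise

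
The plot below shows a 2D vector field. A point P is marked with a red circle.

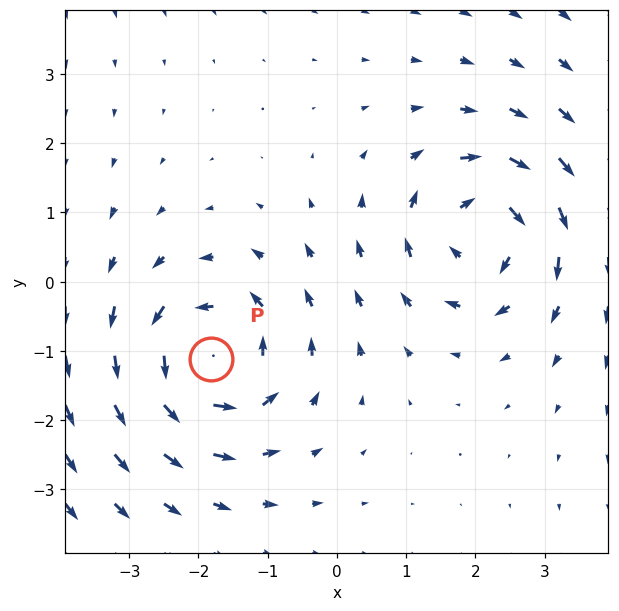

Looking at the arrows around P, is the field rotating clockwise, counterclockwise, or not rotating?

counterclockwise

Near P at (-1.8, -1.1) the arrows circulate counterclockwise. The curl (z-component) there is about +4; positive curl means counterclockwise rotation.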